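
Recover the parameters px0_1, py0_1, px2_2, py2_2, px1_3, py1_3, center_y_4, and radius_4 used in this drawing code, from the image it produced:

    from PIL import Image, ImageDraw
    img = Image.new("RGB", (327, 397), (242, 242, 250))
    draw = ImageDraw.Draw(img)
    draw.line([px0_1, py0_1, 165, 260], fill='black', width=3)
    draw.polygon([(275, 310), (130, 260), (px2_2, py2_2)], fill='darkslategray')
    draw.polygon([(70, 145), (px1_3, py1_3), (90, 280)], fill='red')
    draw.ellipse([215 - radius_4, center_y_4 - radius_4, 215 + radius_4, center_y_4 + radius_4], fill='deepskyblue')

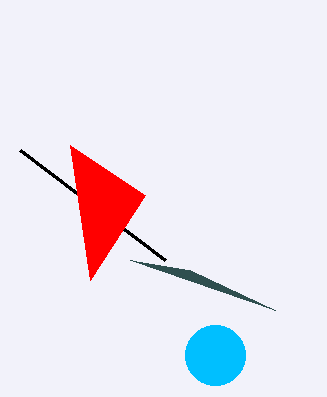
px0_1 = 20, py0_1 = 150, px2_2 = 190, py2_2 = 270, px1_3 = 145, py1_3 = 195, center_y_4 = 355, radius_4 = 30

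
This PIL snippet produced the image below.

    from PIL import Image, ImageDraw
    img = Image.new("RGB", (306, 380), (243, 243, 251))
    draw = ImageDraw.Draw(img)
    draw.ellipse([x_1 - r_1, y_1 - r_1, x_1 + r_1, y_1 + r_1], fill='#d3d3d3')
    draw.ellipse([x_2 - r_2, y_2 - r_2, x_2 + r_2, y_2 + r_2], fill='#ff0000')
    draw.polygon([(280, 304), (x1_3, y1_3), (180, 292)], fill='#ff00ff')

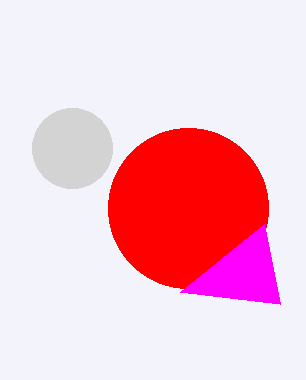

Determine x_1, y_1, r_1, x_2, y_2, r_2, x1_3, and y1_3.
x_1 = 72, y_1 = 148, r_1 = 40, x_2 = 188, y_2 = 208, r_2 = 80, x1_3 = 264, y1_3 = 224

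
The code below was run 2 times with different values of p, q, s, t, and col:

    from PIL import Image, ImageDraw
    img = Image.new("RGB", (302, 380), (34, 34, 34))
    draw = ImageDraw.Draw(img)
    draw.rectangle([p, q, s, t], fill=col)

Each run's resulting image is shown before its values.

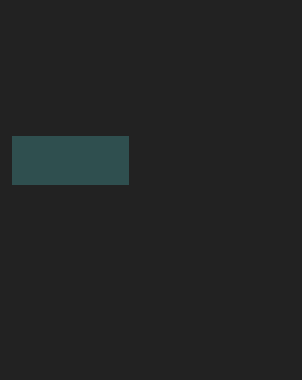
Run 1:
p = 12
q = 136
s = 128
t = 184
col = 'darkslategray'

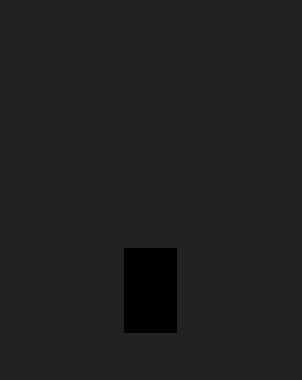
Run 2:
p = 124; q = 248; s = 176; t = 332; col = 'black'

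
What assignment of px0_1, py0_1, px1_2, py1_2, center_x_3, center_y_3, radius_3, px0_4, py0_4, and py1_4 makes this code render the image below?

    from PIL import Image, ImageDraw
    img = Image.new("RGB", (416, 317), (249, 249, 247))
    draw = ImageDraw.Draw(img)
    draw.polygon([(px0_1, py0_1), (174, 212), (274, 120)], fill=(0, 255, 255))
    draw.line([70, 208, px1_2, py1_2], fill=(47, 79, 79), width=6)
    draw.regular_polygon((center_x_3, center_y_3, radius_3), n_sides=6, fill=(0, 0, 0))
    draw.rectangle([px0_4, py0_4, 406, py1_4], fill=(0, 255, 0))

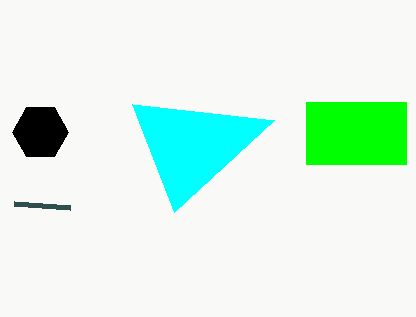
px0_1 = 132
py0_1 = 104
px1_2 = 14
py1_2 = 204
center_x_3 = 40
center_y_3 = 132
radius_3 = 28
px0_4 = 306
py0_4 = 102
py1_4 = 164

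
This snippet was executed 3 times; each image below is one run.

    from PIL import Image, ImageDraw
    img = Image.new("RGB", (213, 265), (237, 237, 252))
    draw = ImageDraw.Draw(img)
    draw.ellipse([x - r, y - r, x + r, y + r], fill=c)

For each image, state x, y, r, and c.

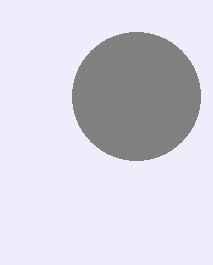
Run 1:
x = 136
y = 96
r = 64
c = 'gray'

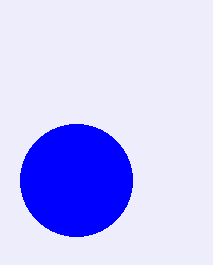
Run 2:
x = 76, y = 180, r = 56, c = 'blue'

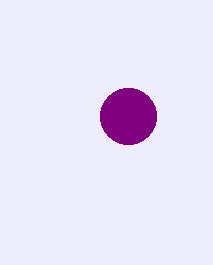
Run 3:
x = 128
y = 116
r = 28
c = 'purple'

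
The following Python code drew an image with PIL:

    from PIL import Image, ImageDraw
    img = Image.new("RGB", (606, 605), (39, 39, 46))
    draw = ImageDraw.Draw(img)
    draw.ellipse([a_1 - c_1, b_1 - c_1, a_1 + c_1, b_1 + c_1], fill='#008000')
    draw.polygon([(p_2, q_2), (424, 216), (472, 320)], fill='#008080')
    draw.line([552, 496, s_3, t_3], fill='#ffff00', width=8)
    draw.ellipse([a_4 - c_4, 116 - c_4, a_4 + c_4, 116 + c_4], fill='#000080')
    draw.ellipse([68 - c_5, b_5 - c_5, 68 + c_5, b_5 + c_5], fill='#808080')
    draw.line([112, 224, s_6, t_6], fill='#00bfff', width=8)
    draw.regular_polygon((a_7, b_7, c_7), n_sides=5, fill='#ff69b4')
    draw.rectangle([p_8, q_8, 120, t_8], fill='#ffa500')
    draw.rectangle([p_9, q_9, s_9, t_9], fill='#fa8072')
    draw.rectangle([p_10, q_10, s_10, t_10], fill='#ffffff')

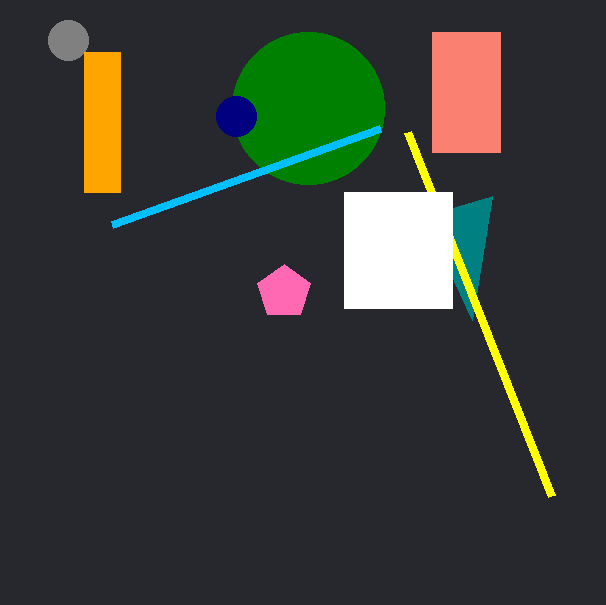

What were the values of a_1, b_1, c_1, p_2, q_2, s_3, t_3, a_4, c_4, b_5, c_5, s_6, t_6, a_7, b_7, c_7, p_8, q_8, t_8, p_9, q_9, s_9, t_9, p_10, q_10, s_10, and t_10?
a_1 = 308; b_1 = 108; c_1 = 76; p_2 = 492; q_2 = 196; s_3 = 408; t_3 = 132; a_4 = 236; c_4 = 20; b_5 = 40; c_5 = 20; s_6 = 380; t_6 = 128; a_7 = 284; b_7 = 292; c_7 = 28; p_8 = 84; q_8 = 52; t_8 = 192; p_9 = 432; q_9 = 32; s_9 = 500; t_9 = 152; p_10 = 344; q_10 = 192; s_10 = 452; t_10 = 308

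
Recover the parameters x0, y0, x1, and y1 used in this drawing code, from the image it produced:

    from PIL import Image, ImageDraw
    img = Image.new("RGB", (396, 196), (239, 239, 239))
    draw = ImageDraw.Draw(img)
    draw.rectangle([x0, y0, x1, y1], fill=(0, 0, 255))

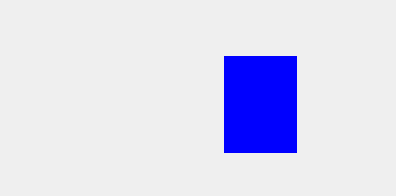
x0 = 224, y0 = 56, x1 = 296, y1 = 152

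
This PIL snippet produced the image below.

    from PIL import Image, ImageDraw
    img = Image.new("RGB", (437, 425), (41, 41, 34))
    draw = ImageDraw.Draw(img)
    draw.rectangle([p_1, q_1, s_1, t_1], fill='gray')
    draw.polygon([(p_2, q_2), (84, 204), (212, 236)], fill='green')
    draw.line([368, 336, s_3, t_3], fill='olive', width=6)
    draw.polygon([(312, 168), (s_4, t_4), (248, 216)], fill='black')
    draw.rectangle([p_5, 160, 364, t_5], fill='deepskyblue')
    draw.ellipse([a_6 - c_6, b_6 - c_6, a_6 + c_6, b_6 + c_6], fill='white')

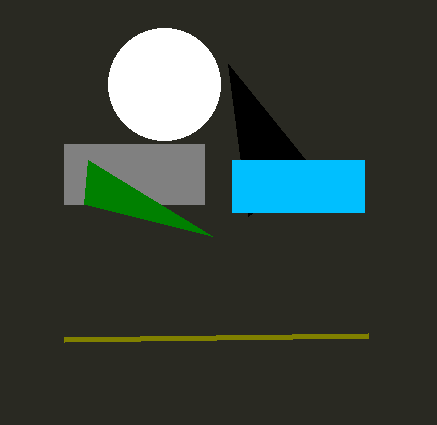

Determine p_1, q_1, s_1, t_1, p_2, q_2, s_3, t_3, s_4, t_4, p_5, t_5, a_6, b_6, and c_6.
p_1 = 64, q_1 = 144, s_1 = 204, t_1 = 204, p_2 = 88, q_2 = 160, s_3 = 64, t_3 = 340, s_4 = 228, t_4 = 64, p_5 = 232, t_5 = 212, a_6 = 164, b_6 = 84, c_6 = 56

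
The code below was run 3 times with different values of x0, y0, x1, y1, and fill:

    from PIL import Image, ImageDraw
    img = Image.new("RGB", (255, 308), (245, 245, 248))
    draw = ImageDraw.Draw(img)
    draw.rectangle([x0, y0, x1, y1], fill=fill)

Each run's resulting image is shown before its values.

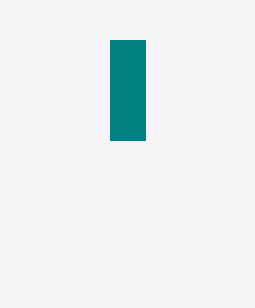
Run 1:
x0 = 110, y0 = 40, x1 = 145, y1 = 140, fill = 'teal'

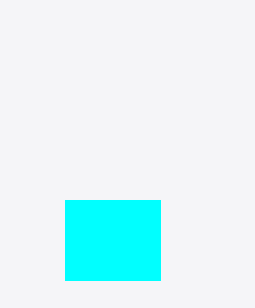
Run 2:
x0 = 65; y0 = 200; x1 = 160; y1 = 280; fill = 'cyan'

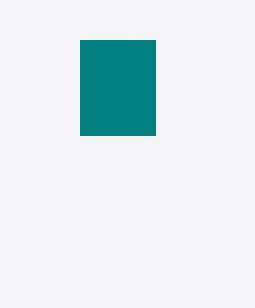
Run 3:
x0 = 80; y0 = 40; x1 = 155; y1 = 135; fill = 'teal'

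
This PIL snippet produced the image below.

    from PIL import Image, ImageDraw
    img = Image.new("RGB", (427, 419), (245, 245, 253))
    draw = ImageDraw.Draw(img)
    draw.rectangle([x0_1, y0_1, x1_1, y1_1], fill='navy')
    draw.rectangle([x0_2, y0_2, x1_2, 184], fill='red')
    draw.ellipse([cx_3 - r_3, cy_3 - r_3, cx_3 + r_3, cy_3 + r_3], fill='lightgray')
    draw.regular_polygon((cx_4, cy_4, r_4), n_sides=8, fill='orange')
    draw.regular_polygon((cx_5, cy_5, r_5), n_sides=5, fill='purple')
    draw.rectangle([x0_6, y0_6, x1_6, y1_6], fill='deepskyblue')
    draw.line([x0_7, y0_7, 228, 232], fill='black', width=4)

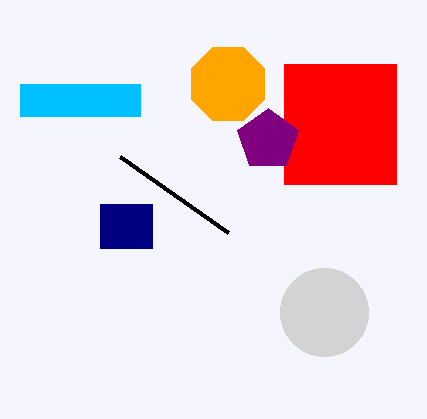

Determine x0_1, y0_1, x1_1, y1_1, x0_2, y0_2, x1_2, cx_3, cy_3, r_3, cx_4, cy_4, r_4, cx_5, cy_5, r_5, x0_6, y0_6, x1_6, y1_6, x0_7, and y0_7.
x0_1 = 100
y0_1 = 204
x1_1 = 152
y1_1 = 248
x0_2 = 284
y0_2 = 64
x1_2 = 396
cx_3 = 324
cy_3 = 312
r_3 = 44
cx_4 = 228
cy_4 = 84
r_4 = 40
cx_5 = 268
cy_5 = 140
r_5 = 32
x0_6 = 20
y0_6 = 84
x1_6 = 140
y1_6 = 116
x0_7 = 120
y0_7 = 156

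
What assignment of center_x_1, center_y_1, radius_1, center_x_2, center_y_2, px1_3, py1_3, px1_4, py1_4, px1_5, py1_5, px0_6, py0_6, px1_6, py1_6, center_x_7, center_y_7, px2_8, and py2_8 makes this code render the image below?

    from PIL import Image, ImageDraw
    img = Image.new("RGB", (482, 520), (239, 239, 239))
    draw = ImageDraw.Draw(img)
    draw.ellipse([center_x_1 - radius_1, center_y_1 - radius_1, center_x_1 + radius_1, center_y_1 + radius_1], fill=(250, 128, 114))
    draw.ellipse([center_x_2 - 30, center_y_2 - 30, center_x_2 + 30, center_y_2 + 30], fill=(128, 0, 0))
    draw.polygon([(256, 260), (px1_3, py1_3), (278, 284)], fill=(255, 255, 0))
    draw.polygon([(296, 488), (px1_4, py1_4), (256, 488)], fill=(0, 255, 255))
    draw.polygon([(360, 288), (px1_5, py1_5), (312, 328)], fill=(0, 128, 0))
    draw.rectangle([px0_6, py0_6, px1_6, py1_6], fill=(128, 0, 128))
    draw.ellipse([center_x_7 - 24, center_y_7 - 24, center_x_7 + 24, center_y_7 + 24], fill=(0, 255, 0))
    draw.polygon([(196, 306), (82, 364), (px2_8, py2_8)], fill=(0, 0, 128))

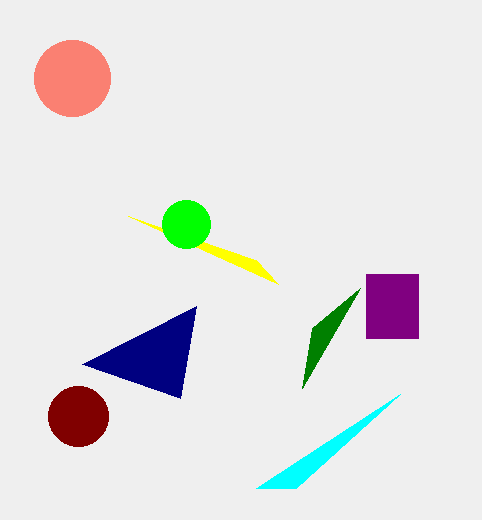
center_x_1 = 72; center_y_1 = 78; radius_1 = 38; center_x_2 = 78; center_y_2 = 416; px1_3 = 128; py1_3 = 216; px1_4 = 400; py1_4 = 394; px1_5 = 302; py1_5 = 388; px0_6 = 366; py0_6 = 274; px1_6 = 418; py1_6 = 338; center_x_7 = 186; center_y_7 = 224; px2_8 = 180; py2_8 = 398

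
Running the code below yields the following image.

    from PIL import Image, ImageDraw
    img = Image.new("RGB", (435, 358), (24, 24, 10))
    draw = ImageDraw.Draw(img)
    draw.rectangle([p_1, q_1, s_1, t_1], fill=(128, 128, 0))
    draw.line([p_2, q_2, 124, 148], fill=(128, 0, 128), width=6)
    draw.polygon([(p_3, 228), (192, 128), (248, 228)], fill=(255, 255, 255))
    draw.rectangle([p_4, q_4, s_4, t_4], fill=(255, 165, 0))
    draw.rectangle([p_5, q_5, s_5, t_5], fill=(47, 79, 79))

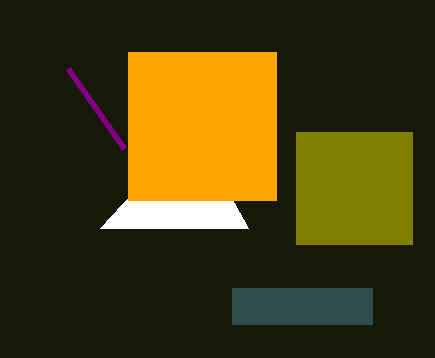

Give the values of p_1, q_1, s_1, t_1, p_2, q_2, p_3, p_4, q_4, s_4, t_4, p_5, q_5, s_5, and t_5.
p_1 = 296
q_1 = 132
s_1 = 412
t_1 = 244
p_2 = 68
q_2 = 68
p_3 = 100
p_4 = 128
q_4 = 52
s_4 = 276
t_4 = 200
p_5 = 232
q_5 = 288
s_5 = 372
t_5 = 324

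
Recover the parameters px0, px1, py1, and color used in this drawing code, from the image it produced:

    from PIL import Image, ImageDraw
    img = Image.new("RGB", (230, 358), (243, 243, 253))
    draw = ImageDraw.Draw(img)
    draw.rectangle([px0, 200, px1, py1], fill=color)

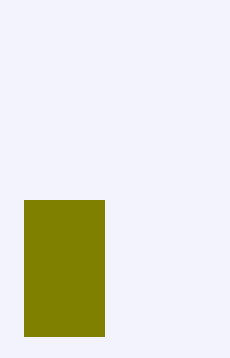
px0 = 24, px1 = 104, py1 = 336, color = 'olive'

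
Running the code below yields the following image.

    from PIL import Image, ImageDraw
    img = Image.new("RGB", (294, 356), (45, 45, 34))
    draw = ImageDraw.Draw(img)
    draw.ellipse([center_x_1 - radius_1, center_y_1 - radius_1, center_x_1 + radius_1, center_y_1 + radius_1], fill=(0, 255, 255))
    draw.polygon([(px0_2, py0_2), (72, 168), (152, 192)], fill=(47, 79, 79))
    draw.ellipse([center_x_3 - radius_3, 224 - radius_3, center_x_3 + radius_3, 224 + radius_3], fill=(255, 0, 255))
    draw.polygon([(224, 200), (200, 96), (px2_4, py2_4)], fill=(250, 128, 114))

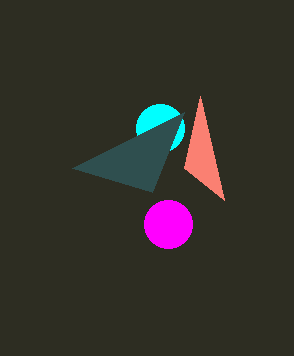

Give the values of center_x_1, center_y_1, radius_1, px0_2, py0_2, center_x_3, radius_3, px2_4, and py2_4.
center_x_1 = 160; center_y_1 = 128; radius_1 = 24; px0_2 = 184; py0_2 = 112; center_x_3 = 168; radius_3 = 24; px2_4 = 184; py2_4 = 168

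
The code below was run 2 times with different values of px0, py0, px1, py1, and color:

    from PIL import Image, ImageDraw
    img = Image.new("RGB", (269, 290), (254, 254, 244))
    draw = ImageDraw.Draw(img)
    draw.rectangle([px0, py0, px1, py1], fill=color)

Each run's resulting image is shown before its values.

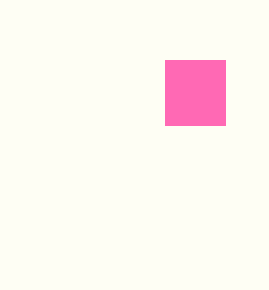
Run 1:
px0 = 165; py0 = 60; px1 = 225; py1 = 125; color = 'hotpink'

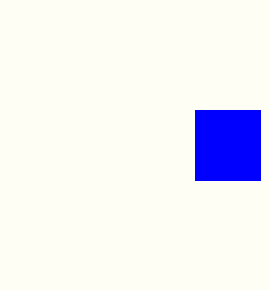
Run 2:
px0 = 195; py0 = 110; px1 = 260; py1 = 180; color = 'blue'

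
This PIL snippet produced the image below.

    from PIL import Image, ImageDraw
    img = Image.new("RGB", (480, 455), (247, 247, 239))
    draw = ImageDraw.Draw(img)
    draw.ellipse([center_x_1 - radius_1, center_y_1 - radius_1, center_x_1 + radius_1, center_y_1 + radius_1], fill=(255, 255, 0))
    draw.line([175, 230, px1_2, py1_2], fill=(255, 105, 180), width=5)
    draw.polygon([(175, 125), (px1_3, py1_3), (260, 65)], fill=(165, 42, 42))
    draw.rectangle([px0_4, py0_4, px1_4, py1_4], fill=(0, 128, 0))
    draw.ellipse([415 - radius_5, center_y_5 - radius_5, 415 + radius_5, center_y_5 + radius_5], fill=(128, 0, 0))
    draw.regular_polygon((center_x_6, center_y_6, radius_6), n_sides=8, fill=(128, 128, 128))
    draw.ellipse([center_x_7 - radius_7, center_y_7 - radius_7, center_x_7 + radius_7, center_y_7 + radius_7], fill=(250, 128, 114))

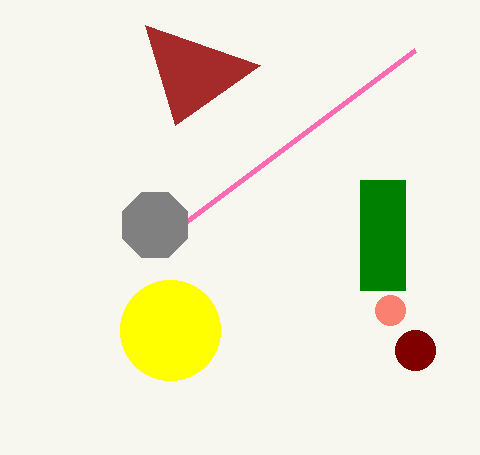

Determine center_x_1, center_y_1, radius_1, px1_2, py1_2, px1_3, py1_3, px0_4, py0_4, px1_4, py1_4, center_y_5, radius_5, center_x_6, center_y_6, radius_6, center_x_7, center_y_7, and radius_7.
center_x_1 = 170
center_y_1 = 330
radius_1 = 50
px1_2 = 415
py1_2 = 50
px1_3 = 145
py1_3 = 25
px0_4 = 360
py0_4 = 180
px1_4 = 405
py1_4 = 290
center_y_5 = 350
radius_5 = 20
center_x_6 = 155
center_y_6 = 225
radius_6 = 35
center_x_7 = 390
center_y_7 = 310
radius_7 = 15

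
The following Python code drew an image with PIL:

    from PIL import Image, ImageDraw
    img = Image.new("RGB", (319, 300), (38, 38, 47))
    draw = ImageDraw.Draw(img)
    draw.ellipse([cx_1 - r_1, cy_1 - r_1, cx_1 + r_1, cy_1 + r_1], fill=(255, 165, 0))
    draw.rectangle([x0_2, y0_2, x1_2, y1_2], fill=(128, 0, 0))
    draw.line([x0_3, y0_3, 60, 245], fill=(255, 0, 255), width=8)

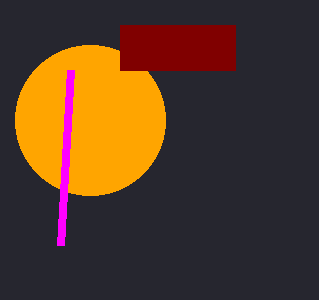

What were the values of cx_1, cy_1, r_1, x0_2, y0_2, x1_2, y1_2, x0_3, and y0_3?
cx_1 = 90; cy_1 = 120; r_1 = 75; x0_2 = 120; y0_2 = 25; x1_2 = 235; y1_2 = 70; x0_3 = 70; y0_3 = 70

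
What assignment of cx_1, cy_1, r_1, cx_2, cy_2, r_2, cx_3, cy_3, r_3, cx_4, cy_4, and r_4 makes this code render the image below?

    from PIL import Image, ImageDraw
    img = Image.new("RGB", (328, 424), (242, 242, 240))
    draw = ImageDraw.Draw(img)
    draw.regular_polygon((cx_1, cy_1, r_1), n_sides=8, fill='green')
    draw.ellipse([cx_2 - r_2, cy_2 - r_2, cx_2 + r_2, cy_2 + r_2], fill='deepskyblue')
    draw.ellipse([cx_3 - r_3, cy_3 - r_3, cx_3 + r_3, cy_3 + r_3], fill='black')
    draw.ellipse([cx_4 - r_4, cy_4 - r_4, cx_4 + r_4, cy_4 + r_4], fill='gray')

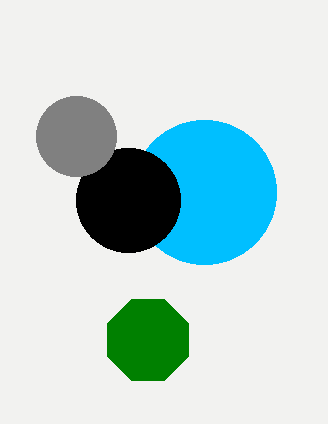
cx_1 = 148, cy_1 = 340, r_1 = 44, cx_2 = 204, cy_2 = 192, r_2 = 72, cx_3 = 128, cy_3 = 200, r_3 = 52, cx_4 = 76, cy_4 = 136, r_4 = 40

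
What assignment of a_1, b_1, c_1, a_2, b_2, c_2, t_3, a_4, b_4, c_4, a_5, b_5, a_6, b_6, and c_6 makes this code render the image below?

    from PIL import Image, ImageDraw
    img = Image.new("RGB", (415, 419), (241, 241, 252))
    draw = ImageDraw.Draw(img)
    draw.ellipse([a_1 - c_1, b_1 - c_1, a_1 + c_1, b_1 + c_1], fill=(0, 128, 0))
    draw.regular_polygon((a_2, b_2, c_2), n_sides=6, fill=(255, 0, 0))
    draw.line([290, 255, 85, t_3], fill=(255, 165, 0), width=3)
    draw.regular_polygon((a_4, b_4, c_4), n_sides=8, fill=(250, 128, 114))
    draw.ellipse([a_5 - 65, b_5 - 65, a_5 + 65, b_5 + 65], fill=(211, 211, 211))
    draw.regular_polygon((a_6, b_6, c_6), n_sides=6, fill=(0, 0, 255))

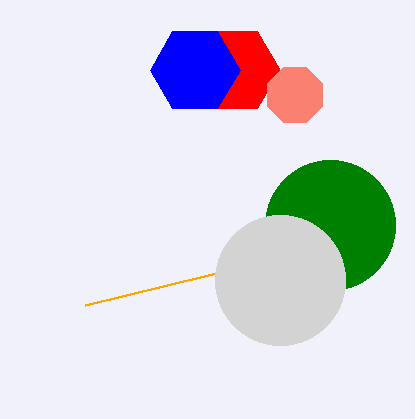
a_1 = 330, b_1 = 225, c_1 = 65, a_2 = 235, b_2 = 70, c_2 = 45, t_3 = 305, a_4 = 295, b_4 = 95, c_4 = 30, a_5 = 280, b_5 = 280, a_6 = 195, b_6 = 70, c_6 = 45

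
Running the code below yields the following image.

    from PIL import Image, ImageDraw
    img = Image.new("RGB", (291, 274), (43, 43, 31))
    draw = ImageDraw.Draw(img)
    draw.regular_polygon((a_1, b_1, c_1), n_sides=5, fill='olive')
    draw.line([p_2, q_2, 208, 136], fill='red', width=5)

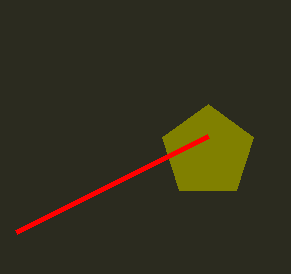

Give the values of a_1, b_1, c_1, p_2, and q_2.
a_1 = 208
b_1 = 152
c_1 = 48
p_2 = 16
q_2 = 232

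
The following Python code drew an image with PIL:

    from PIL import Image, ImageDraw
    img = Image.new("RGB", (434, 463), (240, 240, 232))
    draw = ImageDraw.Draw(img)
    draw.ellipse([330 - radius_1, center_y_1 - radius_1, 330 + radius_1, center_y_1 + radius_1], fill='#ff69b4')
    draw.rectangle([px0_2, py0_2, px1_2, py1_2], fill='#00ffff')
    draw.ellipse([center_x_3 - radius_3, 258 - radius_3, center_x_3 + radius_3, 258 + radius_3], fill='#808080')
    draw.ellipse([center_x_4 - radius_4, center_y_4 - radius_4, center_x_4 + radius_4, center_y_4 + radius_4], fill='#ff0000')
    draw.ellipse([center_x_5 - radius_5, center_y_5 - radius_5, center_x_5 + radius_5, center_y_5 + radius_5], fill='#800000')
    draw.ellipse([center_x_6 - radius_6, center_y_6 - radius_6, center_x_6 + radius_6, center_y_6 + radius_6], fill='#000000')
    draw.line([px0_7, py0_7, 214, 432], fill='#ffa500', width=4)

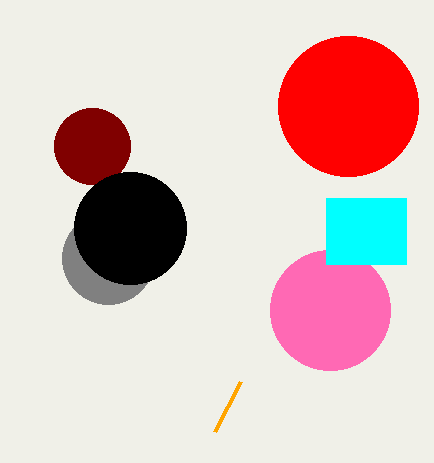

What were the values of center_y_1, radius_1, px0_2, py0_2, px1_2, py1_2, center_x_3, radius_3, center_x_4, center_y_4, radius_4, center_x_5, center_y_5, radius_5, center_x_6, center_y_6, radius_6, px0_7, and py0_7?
center_y_1 = 310, radius_1 = 60, px0_2 = 326, py0_2 = 198, px1_2 = 406, py1_2 = 264, center_x_3 = 108, radius_3 = 46, center_x_4 = 348, center_y_4 = 106, radius_4 = 70, center_x_5 = 92, center_y_5 = 146, radius_5 = 38, center_x_6 = 130, center_y_6 = 228, radius_6 = 56, px0_7 = 240, py0_7 = 382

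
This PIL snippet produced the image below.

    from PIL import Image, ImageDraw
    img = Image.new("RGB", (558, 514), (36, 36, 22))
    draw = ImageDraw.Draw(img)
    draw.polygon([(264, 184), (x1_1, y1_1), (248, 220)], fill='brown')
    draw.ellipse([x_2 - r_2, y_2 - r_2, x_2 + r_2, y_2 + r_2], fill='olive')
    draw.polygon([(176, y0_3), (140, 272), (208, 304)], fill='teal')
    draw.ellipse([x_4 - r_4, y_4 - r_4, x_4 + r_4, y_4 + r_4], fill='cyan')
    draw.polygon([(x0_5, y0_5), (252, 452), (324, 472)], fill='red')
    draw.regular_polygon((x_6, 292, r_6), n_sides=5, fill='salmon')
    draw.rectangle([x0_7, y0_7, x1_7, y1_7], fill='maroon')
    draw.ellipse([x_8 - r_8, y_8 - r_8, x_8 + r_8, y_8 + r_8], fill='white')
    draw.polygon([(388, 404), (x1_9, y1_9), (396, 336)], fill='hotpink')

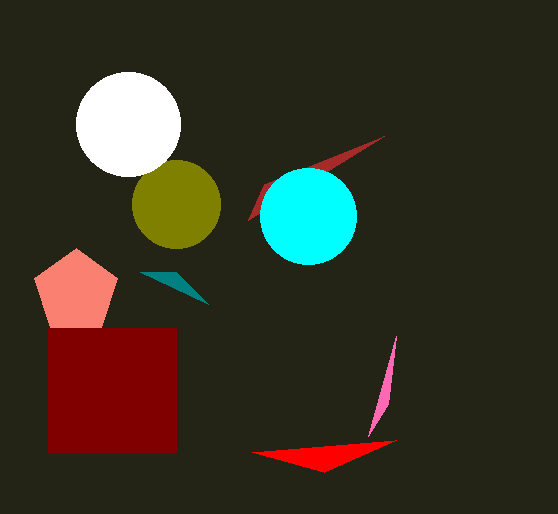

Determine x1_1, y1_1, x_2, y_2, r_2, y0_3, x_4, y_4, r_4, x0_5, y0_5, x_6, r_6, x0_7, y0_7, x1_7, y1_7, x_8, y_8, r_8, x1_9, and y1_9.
x1_1 = 384, y1_1 = 136, x_2 = 176, y_2 = 204, r_2 = 44, y0_3 = 272, x_4 = 308, y_4 = 216, r_4 = 48, x0_5 = 396, y0_5 = 440, x_6 = 76, r_6 = 44, x0_7 = 48, y0_7 = 328, x1_7 = 176, y1_7 = 452, x_8 = 128, y_8 = 124, r_8 = 52, x1_9 = 368, y1_9 = 436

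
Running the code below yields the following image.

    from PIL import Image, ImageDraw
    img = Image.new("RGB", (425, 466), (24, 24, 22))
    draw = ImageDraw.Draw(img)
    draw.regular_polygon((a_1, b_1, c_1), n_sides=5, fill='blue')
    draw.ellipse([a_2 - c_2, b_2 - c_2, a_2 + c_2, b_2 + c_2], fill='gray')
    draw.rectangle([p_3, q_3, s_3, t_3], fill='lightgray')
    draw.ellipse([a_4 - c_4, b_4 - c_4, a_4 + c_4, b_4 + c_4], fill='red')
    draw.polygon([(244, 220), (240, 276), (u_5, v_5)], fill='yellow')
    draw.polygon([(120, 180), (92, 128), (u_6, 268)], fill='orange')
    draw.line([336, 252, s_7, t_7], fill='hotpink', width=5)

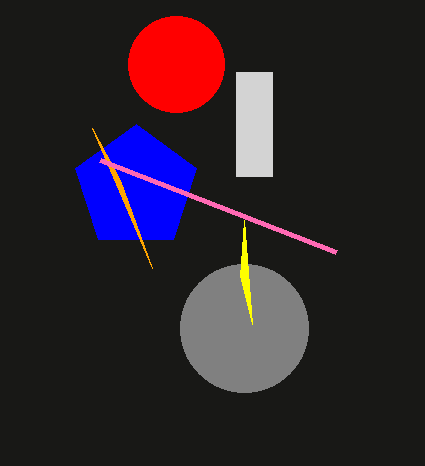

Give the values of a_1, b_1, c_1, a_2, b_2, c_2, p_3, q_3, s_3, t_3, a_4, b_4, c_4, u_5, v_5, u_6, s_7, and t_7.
a_1 = 136, b_1 = 188, c_1 = 64, a_2 = 244, b_2 = 328, c_2 = 64, p_3 = 236, q_3 = 72, s_3 = 272, t_3 = 176, a_4 = 176, b_4 = 64, c_4 = 48, u_5 = 252, v_5 = 324, u_6 = 152, s_7 = 100, t_7 = 160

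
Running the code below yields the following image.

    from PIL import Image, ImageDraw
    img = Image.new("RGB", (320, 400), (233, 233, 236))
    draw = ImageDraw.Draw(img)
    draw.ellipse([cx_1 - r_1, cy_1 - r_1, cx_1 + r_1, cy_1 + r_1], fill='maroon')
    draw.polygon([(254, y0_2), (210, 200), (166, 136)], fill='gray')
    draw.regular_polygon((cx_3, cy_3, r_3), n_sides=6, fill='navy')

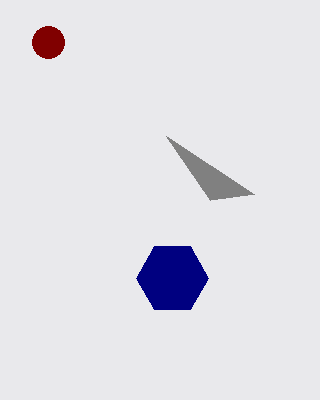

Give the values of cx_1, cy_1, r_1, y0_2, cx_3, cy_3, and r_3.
cx_1 = 48
cy_1 = 42
r_1 = 16
y0_2 = 194
cx_3 = 172
cy_3 = 278
r_3 = 36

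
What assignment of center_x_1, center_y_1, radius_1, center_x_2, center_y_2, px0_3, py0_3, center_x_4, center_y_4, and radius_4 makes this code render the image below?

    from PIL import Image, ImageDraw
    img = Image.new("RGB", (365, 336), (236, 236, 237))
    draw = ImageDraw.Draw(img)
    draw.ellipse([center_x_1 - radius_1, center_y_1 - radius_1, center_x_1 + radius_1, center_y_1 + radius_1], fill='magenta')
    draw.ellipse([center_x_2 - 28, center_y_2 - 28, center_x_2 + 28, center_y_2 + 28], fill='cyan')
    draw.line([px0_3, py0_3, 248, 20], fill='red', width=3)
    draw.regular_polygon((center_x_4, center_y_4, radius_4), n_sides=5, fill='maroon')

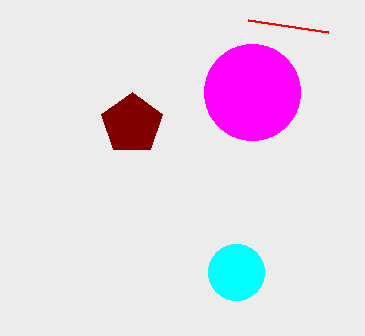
center_x_1 = 252; center_y_1 = 92; radius_1 = 48; center_x_2 = 236; center_y_2 = 272; px0_3 = 328; py0_3 = 32; center_x_4 = 132; center_y_4 = 124; radius_4 = 32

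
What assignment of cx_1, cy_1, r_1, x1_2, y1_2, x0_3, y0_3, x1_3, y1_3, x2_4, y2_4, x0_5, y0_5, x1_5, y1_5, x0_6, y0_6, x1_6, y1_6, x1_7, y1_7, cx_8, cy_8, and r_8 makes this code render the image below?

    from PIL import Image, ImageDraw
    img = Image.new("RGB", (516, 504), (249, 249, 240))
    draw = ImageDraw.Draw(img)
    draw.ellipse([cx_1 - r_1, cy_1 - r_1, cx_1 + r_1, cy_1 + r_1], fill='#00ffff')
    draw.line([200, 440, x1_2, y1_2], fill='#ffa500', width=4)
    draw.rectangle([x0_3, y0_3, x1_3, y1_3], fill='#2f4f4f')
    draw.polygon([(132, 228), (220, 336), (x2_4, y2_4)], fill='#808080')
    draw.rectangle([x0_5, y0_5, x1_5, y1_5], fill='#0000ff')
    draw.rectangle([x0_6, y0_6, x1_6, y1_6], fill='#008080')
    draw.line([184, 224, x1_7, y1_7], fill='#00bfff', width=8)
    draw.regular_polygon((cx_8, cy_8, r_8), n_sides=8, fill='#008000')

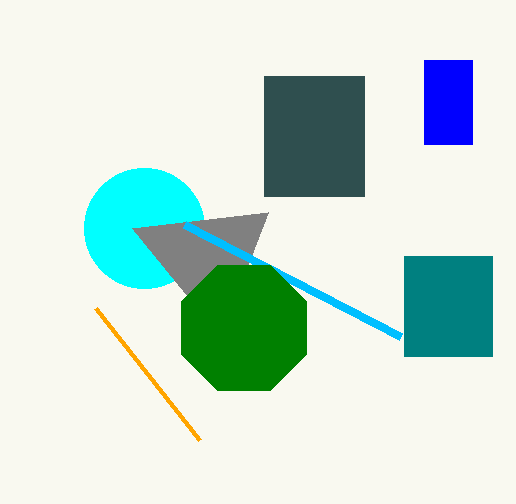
cx_1 = 144, cy_1 = 228, r_1 = 60, x1_2 = 96, y1_2 = 308, x0_3 = 264, y0_3 = 76, x1_3 = 364, y1_3 = 196, x2_4 = 268, y2_4 = 212, x0_5 = 424, y0_5 = 60, x1_5 = 472, y1_5 = 144, x0_6 = 404, y0_6 = 256, x1_6 = 492, y1_6 = 356, x1_7 = 400, y1_7 = 336, cx_8 = 244, cy_8 = 328, r_8 = 68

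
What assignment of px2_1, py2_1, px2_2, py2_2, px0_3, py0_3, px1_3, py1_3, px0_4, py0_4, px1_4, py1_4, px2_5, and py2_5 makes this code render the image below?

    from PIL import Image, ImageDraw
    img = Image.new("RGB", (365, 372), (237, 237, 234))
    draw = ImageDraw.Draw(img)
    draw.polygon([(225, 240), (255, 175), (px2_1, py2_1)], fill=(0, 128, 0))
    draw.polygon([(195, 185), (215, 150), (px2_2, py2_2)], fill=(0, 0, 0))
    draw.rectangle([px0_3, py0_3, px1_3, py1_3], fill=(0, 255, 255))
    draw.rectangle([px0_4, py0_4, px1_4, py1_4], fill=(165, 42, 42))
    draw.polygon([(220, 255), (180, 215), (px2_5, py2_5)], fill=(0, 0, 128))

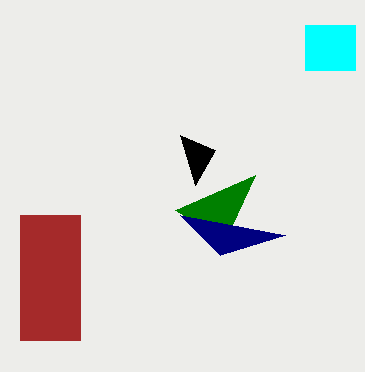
px2_1 = 175, py2_1 = 210, px2_2 = 180, py2_2 = 135, px0_3 = 305, py0_3 = 25, px1_3 = 355, py1_3 = 70, px0_4 = 20, py0_4 = 215, px1_4 = 80, py1_4 = 340, px2_5 = 285, py2_5 = 235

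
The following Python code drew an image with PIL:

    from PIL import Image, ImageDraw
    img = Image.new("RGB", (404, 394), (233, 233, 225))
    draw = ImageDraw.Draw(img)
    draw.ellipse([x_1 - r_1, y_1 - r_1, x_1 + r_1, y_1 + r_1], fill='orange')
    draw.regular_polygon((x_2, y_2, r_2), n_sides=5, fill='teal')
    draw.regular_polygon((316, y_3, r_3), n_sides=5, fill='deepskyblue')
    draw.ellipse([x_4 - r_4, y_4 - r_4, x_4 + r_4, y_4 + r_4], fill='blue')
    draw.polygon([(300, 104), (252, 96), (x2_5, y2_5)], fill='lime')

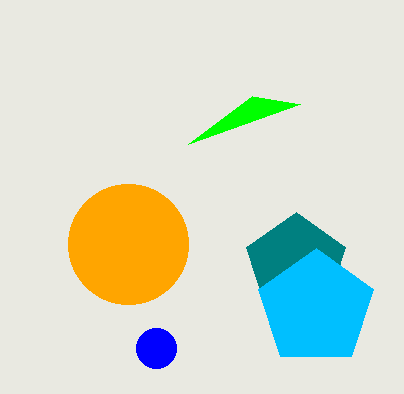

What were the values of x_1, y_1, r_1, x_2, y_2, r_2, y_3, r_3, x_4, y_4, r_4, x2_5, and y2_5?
x_1 = 128
y_1 = 244
r_1 = 60
x_2 = 296
y_2 = 264
r_2 = 52
y_3 = 308
r_3 = 60
x_4 = 156
y_4 = 348
r_4 = 20
x2_5 = 188
y2_5 = 144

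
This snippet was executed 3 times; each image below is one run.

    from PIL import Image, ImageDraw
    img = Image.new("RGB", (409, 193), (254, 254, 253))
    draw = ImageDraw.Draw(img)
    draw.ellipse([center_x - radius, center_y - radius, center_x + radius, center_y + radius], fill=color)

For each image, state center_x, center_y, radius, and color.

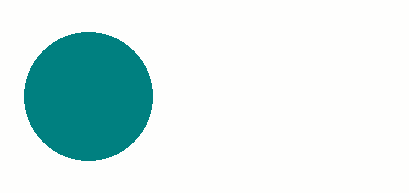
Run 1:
center_x = 88, center_y = 96, radius = 64, color = 'teal'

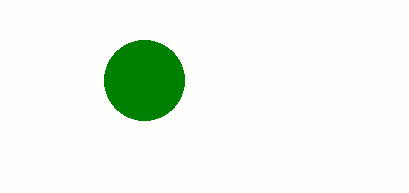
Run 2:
center_x = 144; center_y = 80; radius = 40; color = 'green'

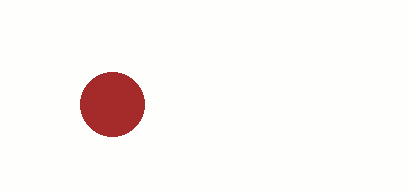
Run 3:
center_x = 112; center_y = 104; radius = 32; color = 'brown'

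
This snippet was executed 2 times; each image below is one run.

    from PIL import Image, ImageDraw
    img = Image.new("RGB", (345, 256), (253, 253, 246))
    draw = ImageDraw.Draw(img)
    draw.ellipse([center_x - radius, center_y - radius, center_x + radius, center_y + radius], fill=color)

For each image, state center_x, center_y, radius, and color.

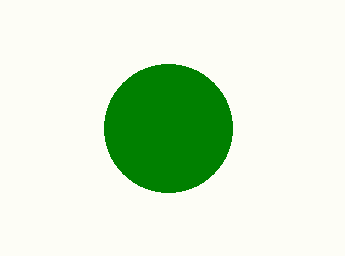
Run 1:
center_x = 168; center_y = 128; radius = 64; color = 'green'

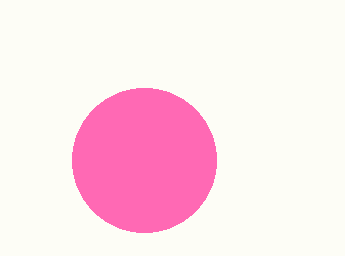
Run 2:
center_x = 144, center_y = 160, radius = 72, color = 'hotpink'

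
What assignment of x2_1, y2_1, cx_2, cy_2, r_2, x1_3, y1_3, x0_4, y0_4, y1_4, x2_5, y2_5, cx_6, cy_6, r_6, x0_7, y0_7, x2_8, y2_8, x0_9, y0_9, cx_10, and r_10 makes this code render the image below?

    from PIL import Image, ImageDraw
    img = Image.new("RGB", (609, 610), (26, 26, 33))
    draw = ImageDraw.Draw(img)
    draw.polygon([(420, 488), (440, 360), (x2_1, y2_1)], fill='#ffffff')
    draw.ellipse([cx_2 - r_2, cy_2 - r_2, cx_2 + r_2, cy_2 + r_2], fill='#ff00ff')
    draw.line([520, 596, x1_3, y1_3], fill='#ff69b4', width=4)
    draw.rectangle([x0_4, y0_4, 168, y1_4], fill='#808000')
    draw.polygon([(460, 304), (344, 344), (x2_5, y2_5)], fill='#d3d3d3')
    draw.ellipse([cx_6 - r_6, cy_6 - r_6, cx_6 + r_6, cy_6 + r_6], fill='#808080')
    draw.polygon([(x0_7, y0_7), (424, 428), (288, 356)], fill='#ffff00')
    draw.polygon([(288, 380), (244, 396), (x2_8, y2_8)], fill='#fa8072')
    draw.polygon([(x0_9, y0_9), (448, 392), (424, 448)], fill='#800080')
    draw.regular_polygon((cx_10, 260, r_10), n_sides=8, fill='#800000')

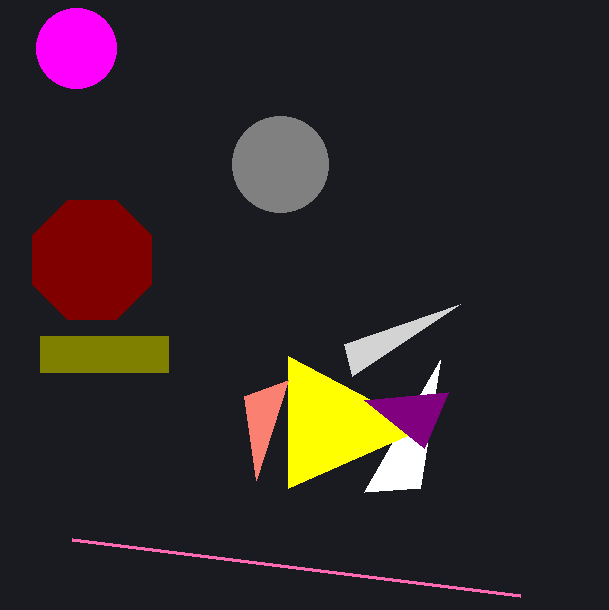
x2_1 = 364; y2_1 = 492; cx_2 = 76; cy_2 = 48; r_2 = 40; x1_3 = 72; y1_3 = 540; x0_4 = 40; y0_4 = 336; y1_4 = 372; x2_5 = 352; y2_5 = 376; cx_6 = 280; cy_6 = 164; r_6 = 48; x0_7 = 288; y0_7 = 488; x2_8 = 256; y2_8 = 480; x0_9 = 364; y0_9 = 400; cx_10 = 92; r_10 = 64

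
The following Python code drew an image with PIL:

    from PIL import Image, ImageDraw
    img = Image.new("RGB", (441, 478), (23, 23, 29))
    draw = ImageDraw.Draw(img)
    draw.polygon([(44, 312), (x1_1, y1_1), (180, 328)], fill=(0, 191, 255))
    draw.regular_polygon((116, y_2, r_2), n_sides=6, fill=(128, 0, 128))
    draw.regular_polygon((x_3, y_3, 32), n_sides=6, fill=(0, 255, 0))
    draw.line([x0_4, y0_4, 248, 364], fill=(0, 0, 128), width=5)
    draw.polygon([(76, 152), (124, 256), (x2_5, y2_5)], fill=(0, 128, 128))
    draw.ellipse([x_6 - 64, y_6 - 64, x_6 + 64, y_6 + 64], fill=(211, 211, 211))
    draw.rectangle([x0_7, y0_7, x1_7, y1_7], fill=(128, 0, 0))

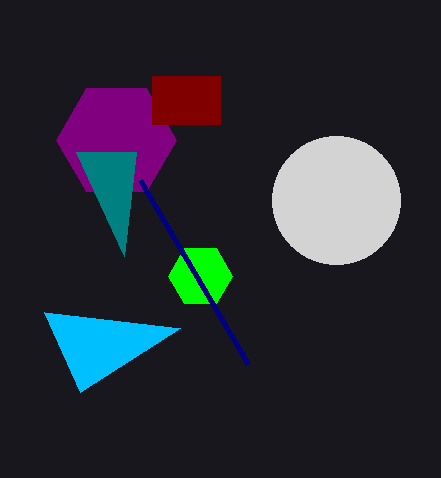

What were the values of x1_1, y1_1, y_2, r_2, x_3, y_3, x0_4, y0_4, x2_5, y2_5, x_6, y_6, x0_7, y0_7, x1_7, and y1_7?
x1_1 = 80; y1_1 = 392; y_2 = 140; r_2 = 60; x_3 = 200; y_3 = 276; x0_4 = 140; y0_4 = 180; x2_5 = 136; y2_5 = 152; x_6 = 336; y_6 = 200; x0_7 = 152; y0_7 = 76; x1_7 = 220; y1_7 = 124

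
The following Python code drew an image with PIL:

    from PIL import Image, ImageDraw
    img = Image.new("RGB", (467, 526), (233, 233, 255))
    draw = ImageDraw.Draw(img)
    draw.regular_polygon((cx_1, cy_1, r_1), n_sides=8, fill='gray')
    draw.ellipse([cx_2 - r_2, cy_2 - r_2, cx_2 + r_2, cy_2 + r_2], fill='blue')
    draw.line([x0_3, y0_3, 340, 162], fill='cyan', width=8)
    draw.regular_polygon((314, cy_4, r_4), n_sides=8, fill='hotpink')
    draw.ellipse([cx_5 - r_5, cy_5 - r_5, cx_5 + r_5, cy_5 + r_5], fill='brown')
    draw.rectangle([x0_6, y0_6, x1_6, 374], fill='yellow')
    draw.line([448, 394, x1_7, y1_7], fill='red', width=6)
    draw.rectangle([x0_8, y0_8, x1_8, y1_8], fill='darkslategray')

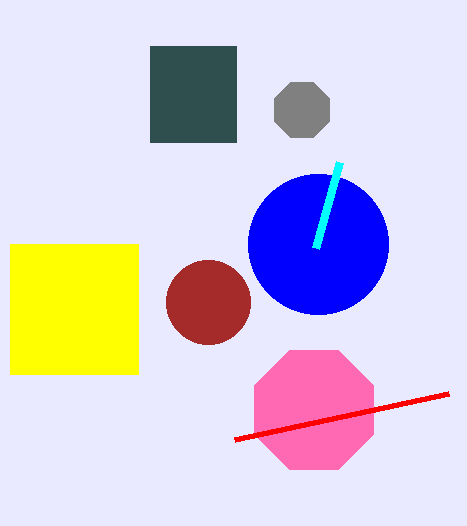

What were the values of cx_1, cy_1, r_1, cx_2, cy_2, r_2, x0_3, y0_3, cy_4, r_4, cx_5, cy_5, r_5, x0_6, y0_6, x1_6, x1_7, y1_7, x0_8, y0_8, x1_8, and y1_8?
cx_1 = 302; cy_1 = 110; r_1 = 30; cx_2 = 318; cy_2 = 244; r_2 = 70; x0_3 = 316; y0_3 = 248; cy_4 = 410; r_4 = 64; cx_5 = 208; cy_5 = 302; r_5 = 42; x0_6 = 10; y0_6 = 244; x1_6 = 138; x1_7 = 234; y1_7 = 440; x0_8 = 150; y0_8 = 46; x1_8 = 236; y1_8 = 142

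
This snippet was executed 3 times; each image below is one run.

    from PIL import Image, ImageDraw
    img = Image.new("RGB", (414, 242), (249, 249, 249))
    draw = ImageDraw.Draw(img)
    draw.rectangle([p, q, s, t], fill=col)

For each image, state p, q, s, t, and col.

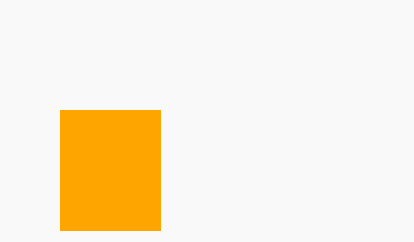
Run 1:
p = 60
q = 110
s = 160
t = 230
col = 'orange'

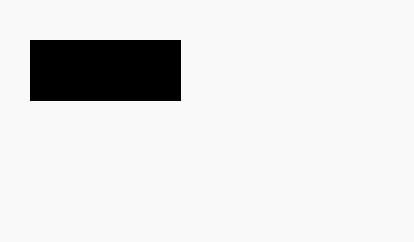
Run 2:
p = 30; q = 40; s = 180; t = 100; col = 'black'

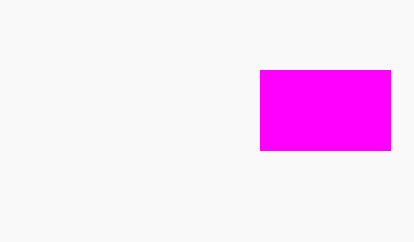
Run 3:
p = 260; q = 70; s = 390; t = 150; col = 'magenta'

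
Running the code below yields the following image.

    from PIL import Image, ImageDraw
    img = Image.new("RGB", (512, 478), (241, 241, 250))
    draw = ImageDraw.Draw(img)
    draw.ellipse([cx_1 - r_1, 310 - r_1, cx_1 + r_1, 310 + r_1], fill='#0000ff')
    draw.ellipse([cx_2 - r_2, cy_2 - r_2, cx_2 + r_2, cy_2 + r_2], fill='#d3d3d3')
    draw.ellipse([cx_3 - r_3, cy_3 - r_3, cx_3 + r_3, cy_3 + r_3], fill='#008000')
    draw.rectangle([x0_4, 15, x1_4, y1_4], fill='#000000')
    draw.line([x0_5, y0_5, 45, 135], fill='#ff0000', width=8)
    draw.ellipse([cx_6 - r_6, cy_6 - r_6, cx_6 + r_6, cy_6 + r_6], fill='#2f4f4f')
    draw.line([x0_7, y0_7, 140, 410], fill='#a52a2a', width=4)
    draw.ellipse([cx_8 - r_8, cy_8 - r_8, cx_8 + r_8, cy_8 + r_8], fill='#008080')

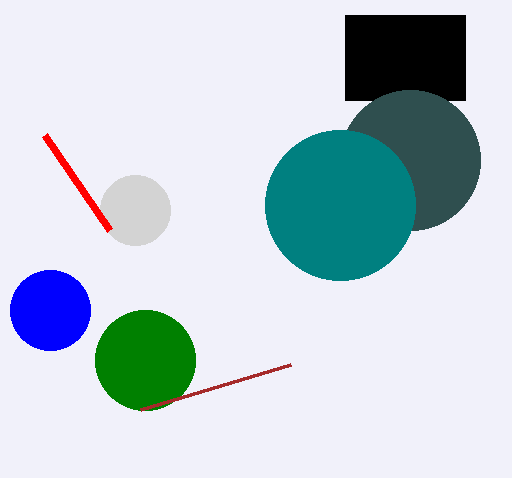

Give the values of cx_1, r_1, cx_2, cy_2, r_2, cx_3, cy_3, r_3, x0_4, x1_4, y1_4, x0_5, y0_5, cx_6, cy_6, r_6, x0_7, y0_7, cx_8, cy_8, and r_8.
cx_1 = 50
r_1 = 40
cx_2 = 135
cy_2 = 210
r_2 = 35
cx_3 = 145
cy_3 = 360
r_3 = 50
x0_4 = 345
x1_4 = 465
y1_4 = 100
x0_5 = 110
y0_5 = 230
cx_6 = 410
cy_6 = 160
r_6 = 70
x0_7 = 290
y0_7 = 365
cx_8 = 340
cy_8 = 205
r_8 = 75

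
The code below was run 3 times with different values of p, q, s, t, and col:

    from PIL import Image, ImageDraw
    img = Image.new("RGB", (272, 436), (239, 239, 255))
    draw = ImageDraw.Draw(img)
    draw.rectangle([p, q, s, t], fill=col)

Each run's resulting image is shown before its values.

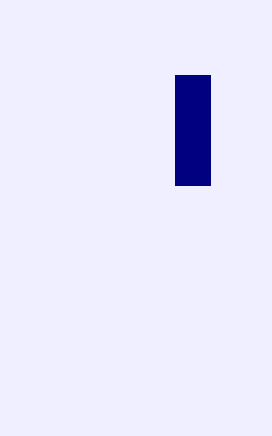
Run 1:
p = 175
q = 75
s = 210
t = 185
col = 'navy'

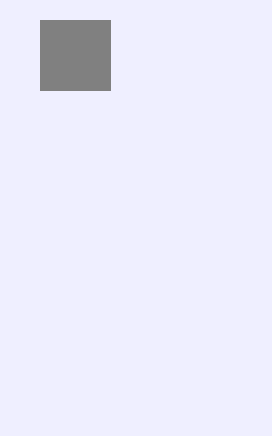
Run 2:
p = 40; q = 20; s = 110; t = 90; col = 'gray'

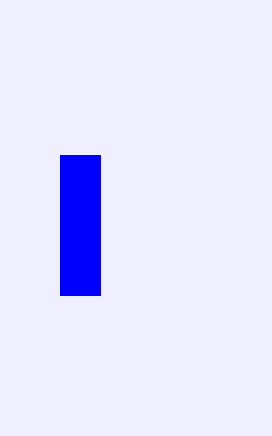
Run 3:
p = 60, q = 155, s = 100, t = 295, col = 'blue'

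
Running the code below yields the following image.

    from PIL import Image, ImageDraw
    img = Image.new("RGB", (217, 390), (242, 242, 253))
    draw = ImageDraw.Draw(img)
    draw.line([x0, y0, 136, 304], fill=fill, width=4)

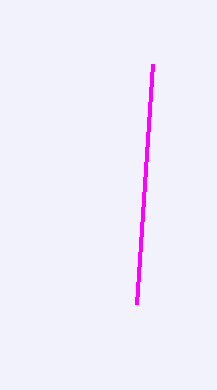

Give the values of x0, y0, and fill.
x0 = 152
y0 = 64
fill = 'magenta'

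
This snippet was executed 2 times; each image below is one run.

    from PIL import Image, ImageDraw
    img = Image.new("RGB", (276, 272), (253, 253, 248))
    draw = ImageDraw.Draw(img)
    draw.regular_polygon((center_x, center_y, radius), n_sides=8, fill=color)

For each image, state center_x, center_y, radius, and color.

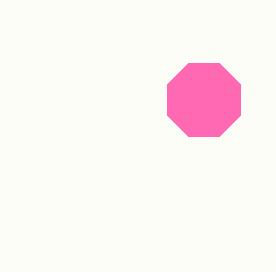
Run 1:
center_x = 204; center_y = 100; radius = 40; color = 'hotpink'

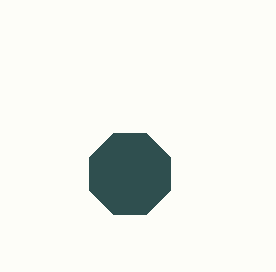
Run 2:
center_x = 130, center_y = 174, radius = 44, color = 'darkslategray'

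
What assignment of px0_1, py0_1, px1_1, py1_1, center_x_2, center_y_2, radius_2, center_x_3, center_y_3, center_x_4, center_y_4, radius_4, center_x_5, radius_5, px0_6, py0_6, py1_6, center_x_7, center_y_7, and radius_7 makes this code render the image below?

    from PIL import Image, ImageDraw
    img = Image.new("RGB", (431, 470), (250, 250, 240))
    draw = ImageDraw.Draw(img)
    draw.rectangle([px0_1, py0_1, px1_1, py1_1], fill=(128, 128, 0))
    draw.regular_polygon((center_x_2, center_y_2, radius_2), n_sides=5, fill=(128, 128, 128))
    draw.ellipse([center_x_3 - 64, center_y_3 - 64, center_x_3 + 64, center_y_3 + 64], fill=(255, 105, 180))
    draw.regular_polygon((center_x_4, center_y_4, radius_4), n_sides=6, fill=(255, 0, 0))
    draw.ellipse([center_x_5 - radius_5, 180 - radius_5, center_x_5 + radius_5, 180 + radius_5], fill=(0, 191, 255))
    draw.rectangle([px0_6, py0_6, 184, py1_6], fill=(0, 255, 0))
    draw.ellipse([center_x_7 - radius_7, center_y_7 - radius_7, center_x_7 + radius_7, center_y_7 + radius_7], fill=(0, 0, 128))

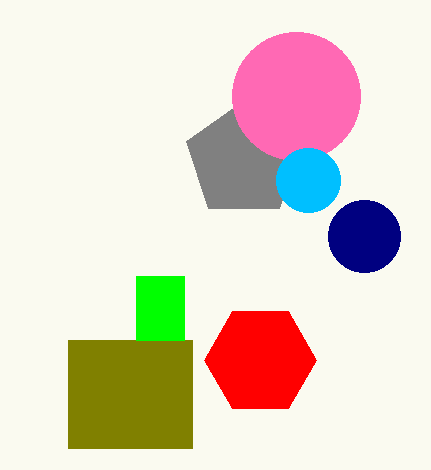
px0_1 = 68, py0_1 = 340, px1_1 = 192, py1_1 = 448, center_x_2 = 244, center_y_2 = 160, radius_2 = 60, center_x_3 = 296, center_y_3 = 96, center_x_4 = 260, center_y_4 = 360, radius_4 = 56, center_x_5 = 308, radius_5 = 32, px0_6 = 136, py0_6 = 276, py1_6 = 340, center_x_7 = 364, center_y_7 = 236, radius_7 = 36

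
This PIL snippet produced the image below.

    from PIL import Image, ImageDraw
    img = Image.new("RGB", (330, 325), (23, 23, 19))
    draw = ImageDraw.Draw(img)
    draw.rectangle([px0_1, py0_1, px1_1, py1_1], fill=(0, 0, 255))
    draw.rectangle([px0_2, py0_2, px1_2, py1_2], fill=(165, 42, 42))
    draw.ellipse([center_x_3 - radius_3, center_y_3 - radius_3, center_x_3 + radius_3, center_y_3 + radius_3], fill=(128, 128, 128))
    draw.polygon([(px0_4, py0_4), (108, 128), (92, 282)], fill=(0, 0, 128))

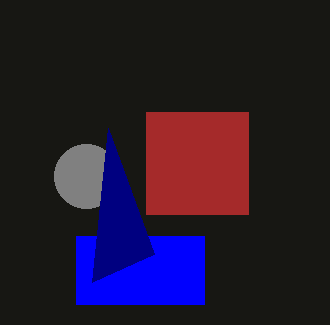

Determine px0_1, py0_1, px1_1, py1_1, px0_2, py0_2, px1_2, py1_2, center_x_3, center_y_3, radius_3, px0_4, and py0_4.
px0_1 = 76; py0_1 = 236; px1_1 = 204; py1_1 = 304; px0_2 = 146; py0_2 = 112; px1_2 = 248; py1_2 = 214; center_x_3 = 86; center_y_3 = 176; radius_3 = 32; px0_4 = 154; py0_4 = 254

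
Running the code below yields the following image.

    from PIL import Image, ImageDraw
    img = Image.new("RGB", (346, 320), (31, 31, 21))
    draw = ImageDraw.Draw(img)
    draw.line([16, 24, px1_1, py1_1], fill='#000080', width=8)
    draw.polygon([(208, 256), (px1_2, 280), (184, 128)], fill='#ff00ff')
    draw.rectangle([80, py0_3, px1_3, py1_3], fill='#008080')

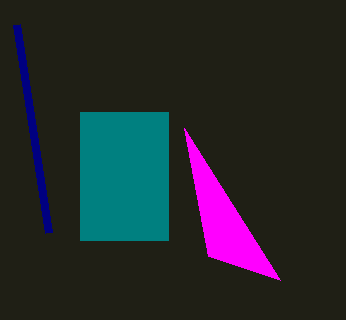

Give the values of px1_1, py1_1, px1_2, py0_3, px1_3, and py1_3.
px1_1 = 48; py1_1 = 232; px1_2 = 280; py0_3 = 112; px1_3 = 168; py1_3 = 240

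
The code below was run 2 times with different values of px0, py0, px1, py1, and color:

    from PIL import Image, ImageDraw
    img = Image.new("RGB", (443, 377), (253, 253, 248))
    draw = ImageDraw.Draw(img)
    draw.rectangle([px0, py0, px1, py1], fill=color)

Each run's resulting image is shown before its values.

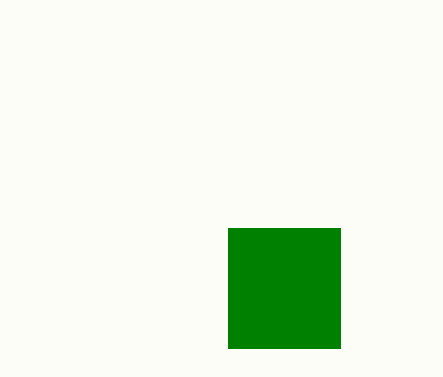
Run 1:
px0 = 228, py0 = 228, px1 = 340, py1 = 348, color = 'green'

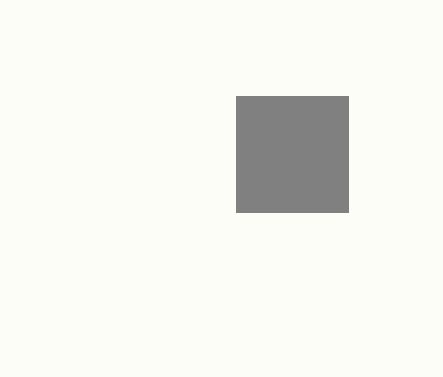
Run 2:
px0 = 236, py0 = 96, px1 = 348, py1 = 212, color = 'gray'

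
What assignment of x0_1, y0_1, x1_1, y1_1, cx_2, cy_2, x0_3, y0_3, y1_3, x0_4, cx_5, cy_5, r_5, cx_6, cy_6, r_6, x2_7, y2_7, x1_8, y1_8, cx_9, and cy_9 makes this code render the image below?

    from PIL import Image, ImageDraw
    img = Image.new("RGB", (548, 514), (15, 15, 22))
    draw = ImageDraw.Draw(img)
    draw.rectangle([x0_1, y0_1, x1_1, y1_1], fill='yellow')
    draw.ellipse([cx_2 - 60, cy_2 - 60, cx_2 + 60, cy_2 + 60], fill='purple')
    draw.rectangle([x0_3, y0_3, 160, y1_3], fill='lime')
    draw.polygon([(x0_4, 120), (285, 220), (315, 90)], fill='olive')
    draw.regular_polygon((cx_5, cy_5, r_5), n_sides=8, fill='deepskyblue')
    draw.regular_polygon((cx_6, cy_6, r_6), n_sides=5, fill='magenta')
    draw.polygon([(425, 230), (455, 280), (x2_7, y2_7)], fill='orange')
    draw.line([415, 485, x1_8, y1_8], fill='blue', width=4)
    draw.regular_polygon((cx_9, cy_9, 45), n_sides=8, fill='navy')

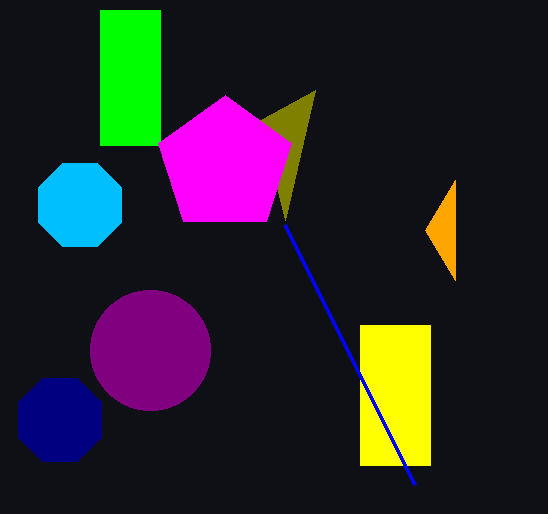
x0_1 = 360
y0_1 = 325
x1_1 = 430
y1_1 = 465
cx_2 = 150
cy_2 = 350
x0_3 = 100
y0_3 = 10
y1_3 = 145
x0_4 = 260
cx_5 = 80
cy_5 = 205
r_5 = 45
cx_6 = 225
cy_6 = 165
r_6 = 70
x2_7 = 455
y2_7 = 180
x1_8 = 285
y1_8 = 225
cx_9 = 60
cy_9 = 420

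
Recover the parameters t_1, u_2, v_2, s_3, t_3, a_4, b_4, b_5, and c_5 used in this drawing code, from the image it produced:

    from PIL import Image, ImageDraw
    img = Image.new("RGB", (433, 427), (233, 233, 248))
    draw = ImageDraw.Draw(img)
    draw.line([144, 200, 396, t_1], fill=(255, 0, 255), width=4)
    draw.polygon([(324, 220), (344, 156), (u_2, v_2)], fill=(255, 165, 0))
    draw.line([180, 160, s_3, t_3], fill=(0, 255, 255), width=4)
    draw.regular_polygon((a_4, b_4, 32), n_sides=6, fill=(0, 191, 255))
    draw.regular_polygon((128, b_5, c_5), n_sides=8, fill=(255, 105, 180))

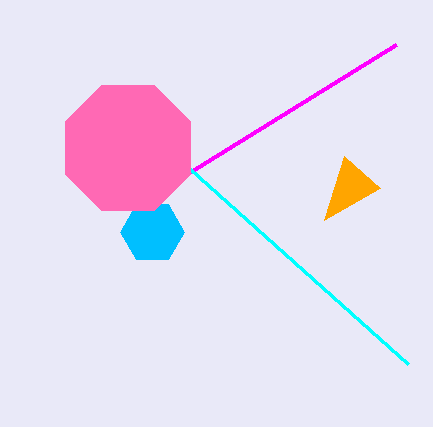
t_1 = 44, u_2 = 380, v_2 = 188, s_3 = 408, t_3 = 364, a_4 = 152, b_4 = 232, b_5 = 148, c_5 = 68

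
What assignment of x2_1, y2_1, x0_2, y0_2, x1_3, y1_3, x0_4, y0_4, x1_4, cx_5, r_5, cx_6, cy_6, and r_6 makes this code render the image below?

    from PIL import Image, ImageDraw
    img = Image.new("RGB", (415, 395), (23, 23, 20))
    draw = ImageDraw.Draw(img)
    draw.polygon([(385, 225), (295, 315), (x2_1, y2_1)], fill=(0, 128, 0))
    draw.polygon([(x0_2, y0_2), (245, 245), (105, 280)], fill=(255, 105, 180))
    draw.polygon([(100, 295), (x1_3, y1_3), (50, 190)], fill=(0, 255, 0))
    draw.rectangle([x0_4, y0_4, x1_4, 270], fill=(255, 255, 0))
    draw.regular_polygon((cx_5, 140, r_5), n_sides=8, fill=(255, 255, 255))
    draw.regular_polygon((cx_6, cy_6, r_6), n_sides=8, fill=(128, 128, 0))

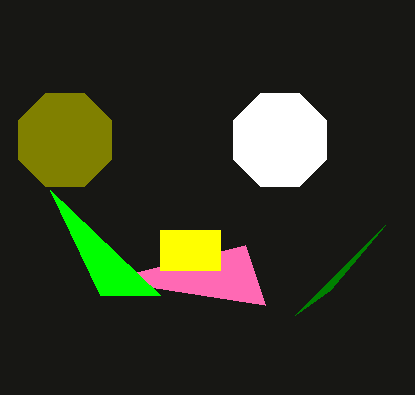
x2_1 = 330, y2_1 = 290, x0_2 = 265, y0_2 = 305, x1_3 = 160, y1_3 = 295, x0_4 = 160, y0_4 = 230, x1_4 = 220, cx_5 = 280, r_5 = 50, cx_6 = 65, cy_6 = 140, r_6 = 50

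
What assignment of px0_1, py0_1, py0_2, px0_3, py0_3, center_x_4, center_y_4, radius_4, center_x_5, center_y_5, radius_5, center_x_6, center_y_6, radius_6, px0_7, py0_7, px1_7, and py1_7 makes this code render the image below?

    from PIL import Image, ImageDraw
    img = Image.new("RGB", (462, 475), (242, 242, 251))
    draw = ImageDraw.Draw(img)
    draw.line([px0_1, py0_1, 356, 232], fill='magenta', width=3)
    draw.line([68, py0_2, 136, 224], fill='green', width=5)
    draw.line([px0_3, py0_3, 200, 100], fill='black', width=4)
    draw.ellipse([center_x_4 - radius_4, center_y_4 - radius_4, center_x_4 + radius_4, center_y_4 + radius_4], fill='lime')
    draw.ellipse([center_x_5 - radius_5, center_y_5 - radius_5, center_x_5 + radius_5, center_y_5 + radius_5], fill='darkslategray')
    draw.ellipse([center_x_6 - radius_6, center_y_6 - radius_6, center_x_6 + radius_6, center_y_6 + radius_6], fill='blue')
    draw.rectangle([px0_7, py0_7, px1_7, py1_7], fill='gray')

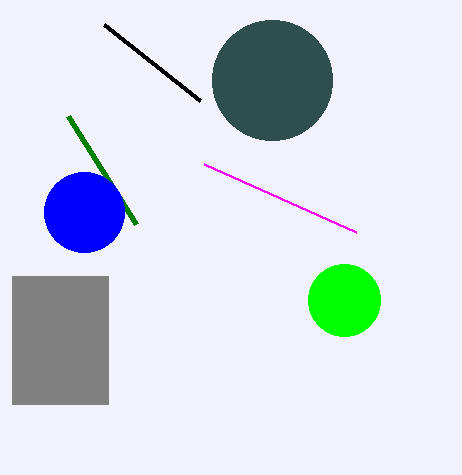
px0_1 = 204, py0_1 = 164, py0_2 = 116, px0_3 = 104, py0_3 = 24, center_x_4 = 344, center_y_4 = 300, radius_4 = 36, center_x_5 = 272, center_y_5 = 80, radius_5 = 60, center_x_6 = 84, center_y_6 = 212, radius_6 = 40, px0_7 = 12, py0_7 = 276, px1_7 = 108, py1_7 = 404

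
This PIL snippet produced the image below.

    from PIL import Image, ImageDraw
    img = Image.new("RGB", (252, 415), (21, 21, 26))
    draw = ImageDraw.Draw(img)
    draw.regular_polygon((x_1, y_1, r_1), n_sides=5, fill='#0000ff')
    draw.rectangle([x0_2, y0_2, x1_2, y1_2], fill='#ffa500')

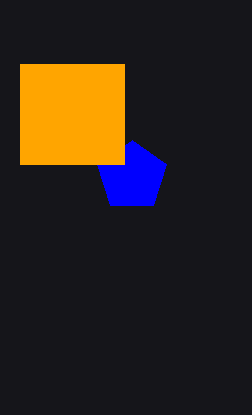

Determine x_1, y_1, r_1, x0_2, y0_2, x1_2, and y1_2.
x_1 = 132; y_1 = 176; r_1 = 36; x0_2 = 20; y0_2 = 64; x1_2 = 124; y1_2 = 164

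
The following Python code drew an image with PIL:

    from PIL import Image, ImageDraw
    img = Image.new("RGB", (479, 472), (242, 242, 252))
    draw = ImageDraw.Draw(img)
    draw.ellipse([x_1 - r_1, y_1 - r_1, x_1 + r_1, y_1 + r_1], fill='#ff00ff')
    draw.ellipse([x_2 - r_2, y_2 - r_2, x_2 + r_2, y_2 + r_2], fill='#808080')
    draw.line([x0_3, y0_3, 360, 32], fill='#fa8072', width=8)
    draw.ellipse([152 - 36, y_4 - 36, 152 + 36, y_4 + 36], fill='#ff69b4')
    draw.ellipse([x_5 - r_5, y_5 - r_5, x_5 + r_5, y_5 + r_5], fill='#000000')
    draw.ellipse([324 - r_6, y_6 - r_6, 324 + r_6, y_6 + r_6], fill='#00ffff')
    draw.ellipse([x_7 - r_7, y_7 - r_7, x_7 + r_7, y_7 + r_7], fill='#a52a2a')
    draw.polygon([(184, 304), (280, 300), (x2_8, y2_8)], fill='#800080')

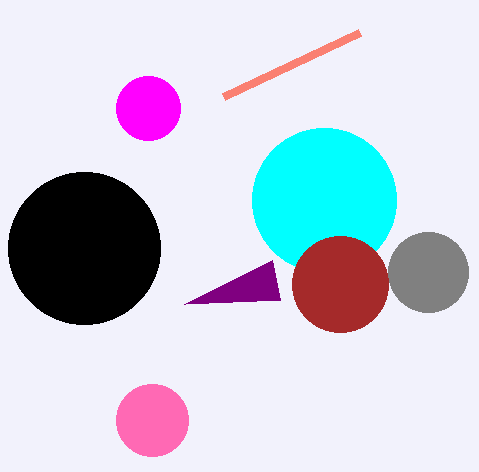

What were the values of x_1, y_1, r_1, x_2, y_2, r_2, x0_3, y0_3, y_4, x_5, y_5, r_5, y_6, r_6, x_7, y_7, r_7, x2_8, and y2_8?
x_1 = 148, y_1 = 108, r_1 = 32, x_2 = 428, y_2 = 272, r_2 = 40, x0_3 = 224, y0_3 = 96, y_4 = 420, x_5 = 84, y_5 = 248, r_5 = 76, y_6 = 200, r_6 = 72, x_7 = 340, y_7 = 284, r_7 = 48, x2_8 = 272, y2_8 = 260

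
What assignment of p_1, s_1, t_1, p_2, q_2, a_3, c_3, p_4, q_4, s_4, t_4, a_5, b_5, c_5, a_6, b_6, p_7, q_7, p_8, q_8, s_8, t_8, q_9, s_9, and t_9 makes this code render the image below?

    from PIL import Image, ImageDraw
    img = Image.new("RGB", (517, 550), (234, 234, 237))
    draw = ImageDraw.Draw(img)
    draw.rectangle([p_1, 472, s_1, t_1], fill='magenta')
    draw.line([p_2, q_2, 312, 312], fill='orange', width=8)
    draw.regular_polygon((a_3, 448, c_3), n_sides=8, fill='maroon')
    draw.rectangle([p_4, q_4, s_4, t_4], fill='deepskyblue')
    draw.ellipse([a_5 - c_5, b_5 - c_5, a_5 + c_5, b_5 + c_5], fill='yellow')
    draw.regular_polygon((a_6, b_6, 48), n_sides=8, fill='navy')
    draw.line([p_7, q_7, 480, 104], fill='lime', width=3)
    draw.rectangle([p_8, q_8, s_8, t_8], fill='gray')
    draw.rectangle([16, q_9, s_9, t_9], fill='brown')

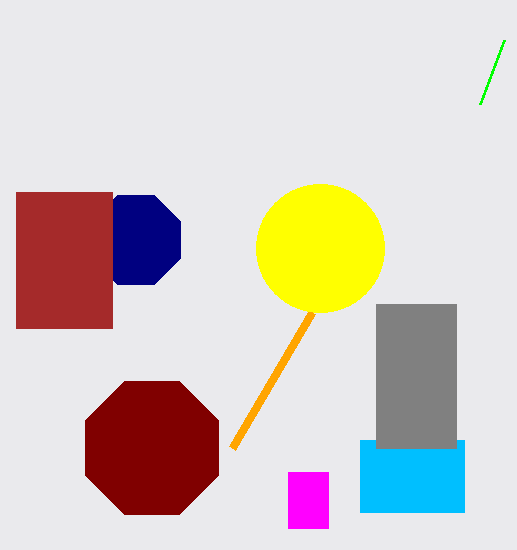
p_1 = 288
s_1 = 328
t_1 = 528
p_2 = 232
q_2 = 448
a_3 = 152
c_3 = 72
p_4 = 360
q_4 = 440
s_4 = 464
t_4 = 512
a_5 = 320
b_5 = 248
c_5 = 64
a_6 = 136
b_6 = 240
p_7 = 504
q_7 = 40
p_8 = 376
q_8 = 304
s_8 = 456
t_8 = 448
q_9 = 192
s_9 = 112
t_9 = 328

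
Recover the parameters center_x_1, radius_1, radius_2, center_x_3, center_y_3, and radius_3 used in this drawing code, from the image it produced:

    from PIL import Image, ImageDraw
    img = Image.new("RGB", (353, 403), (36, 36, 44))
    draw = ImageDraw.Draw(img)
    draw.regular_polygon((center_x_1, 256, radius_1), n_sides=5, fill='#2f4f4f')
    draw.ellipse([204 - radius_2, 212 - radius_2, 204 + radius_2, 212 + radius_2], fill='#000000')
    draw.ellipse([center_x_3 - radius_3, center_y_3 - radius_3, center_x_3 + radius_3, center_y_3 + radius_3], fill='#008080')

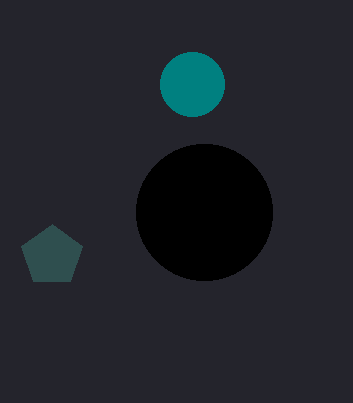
center_x_1 = 52, radius_1 = 32, radius_2 = 68, center_x_3 = 192, center_y_3 = 84, radius_3 = 32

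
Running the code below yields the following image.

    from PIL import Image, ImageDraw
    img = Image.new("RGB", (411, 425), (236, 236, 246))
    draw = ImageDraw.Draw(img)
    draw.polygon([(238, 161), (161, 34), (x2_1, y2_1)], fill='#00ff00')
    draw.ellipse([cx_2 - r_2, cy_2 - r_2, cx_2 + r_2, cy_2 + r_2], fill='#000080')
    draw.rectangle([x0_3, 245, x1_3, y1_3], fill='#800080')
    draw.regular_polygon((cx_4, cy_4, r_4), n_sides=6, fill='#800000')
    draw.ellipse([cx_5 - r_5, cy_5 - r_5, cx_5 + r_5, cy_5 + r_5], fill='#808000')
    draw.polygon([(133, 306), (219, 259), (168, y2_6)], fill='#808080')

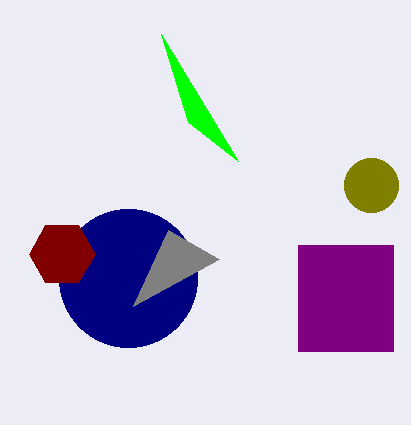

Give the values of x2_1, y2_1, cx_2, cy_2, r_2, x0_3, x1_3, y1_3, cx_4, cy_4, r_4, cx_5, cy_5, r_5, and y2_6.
x2_1 = 188; y2_1 = 122; cx_2 = 128; cy_2 = 278; r_2 = 69; x0_3 = 298; x1_3 = 393; y1_3 = 351; cx_4 = 62; cy_4 = 254; r_4 = 33; cx_5 = 371; cy_5 = 185; r_5 = 27; y2_6 = 230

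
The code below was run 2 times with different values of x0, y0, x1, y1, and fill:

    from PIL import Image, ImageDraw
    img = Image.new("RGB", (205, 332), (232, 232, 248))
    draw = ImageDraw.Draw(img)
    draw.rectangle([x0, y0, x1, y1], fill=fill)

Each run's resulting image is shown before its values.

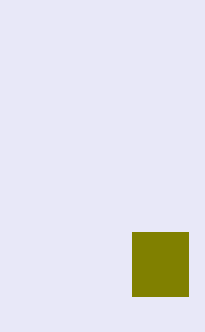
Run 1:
x0 = 132; y0 = 232; x1 = 188; y1 = 296; fill = 'olive'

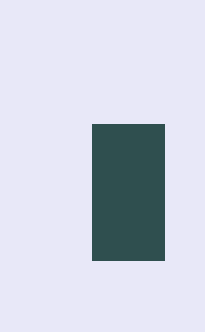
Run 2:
x0 = 92, y0 = 124, x1 = 164, y1 = 260, fill = 'darkslategray'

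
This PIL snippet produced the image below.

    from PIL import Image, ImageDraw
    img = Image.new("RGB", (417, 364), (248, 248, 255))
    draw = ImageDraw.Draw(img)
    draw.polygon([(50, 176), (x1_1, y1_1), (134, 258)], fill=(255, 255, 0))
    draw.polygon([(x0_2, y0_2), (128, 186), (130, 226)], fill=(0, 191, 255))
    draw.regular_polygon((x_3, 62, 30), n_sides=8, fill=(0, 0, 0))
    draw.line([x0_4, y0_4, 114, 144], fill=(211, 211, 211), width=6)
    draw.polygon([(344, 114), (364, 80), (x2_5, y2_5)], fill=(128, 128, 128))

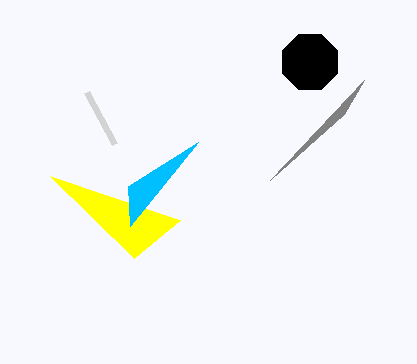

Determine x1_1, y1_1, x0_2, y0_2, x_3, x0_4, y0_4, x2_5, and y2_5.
x1_1 = 180
y1_1 = 220
x0_2 = 198
y0_2 = 142
x_3 = 310
x0_4 = 86
y0_4 = 92
x2_5 = 270
y2_5 = 180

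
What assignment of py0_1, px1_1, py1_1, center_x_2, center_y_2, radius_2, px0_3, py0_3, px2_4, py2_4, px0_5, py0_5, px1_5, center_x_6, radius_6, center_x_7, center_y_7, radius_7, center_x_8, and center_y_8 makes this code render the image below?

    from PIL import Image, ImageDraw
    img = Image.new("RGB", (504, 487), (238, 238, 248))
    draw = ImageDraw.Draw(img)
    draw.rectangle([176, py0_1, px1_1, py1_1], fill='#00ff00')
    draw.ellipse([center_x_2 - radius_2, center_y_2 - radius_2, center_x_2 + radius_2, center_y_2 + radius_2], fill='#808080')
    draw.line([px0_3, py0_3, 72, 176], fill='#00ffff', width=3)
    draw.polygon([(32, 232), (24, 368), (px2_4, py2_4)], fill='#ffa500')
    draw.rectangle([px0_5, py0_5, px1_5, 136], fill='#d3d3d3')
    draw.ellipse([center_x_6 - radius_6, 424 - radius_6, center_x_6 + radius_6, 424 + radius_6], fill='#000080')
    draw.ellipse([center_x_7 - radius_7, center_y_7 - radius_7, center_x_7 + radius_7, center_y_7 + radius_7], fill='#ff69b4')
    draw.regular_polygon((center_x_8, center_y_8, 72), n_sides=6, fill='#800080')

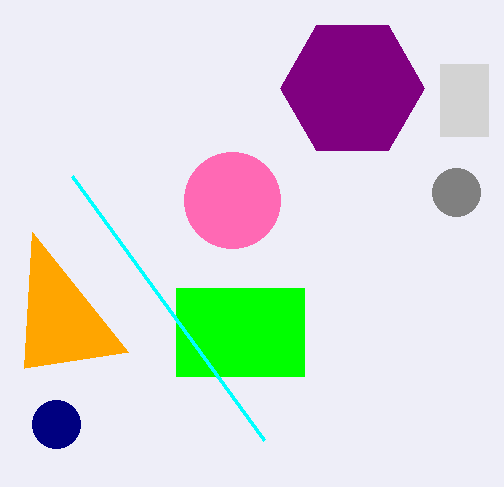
py0_1 = 288, px1_1 = 304, py1_1 = 376, center_x_2 = 456, center_y_2 = 192, radius_2 = 24, px0_3 = 264, py0_3 = 440, px2_4 = 128, py2_4 = 352, px0_5 = 440, py0_5 = 64, px1_5 = 488, center_x_6 = 56, radius_6 = 24, center_x_7 = 232, center_y_7 = 200, radius_7 = 48, center_x_8 = 352, center_y_8 = 88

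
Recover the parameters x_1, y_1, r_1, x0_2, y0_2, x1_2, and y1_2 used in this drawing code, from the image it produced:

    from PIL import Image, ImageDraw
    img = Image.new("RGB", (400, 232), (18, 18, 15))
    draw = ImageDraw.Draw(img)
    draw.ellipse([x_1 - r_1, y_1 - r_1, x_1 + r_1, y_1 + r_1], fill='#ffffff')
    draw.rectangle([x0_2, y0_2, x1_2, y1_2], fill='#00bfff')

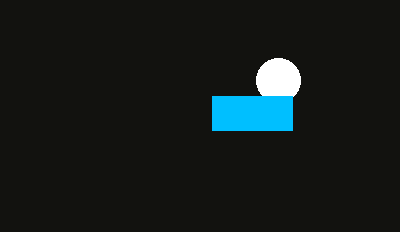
x_1 = 278; y_1 = 80; r_1 = 22; x0_2 = 212; y0_2 = 96; x1_2 = 292; y1_2 = 130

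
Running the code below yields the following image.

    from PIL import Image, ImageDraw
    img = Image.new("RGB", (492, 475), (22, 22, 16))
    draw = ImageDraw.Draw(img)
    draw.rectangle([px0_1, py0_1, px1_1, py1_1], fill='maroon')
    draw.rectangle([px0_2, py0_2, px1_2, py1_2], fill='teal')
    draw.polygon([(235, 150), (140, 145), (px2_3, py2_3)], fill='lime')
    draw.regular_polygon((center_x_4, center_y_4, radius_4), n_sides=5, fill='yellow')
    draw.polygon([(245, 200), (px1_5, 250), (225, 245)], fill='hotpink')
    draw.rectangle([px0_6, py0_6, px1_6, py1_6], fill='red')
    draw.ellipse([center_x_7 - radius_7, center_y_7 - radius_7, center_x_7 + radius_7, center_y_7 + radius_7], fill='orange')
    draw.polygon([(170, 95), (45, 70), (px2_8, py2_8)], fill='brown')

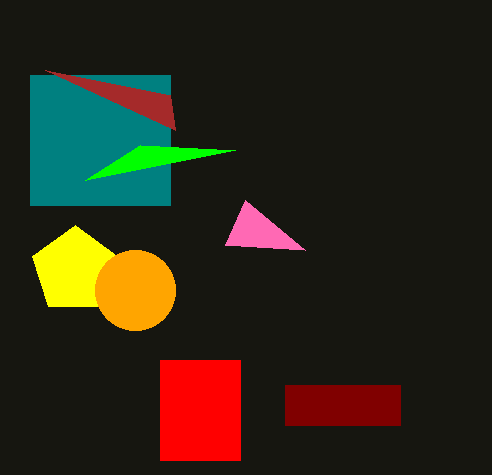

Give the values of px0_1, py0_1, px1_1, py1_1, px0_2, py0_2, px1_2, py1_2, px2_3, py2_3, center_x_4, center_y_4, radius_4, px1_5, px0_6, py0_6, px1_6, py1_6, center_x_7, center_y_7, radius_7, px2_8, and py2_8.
px0_1 = 285, py0_1 = 385, px1_1 = 400, py1_1 = 425, px0_2 = 30, py0_2 = 75, px1_2 = 170, py1_2 = 205, px2_3 = 85, py2_3 = 180, center_x_4 = 75, center_y_4 = 270, radius_4 = 45, px1_5 = 305, px0_6 = 160, py0_6 = 360, px1_6 = 240, py1_6 = 460, center_x_7 = 135, center_y_7 = 290, radius_7 = 40, px2_8 = 175, py2_8 = 130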